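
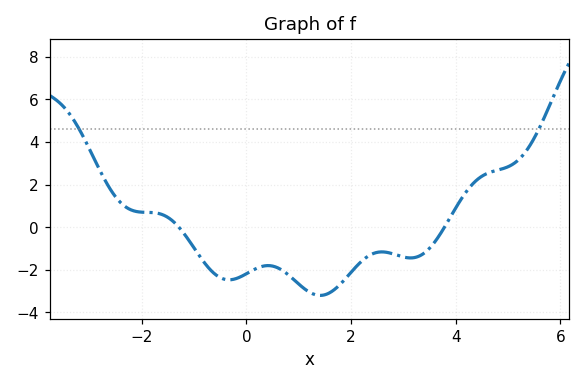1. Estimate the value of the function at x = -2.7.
2.2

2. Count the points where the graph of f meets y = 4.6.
2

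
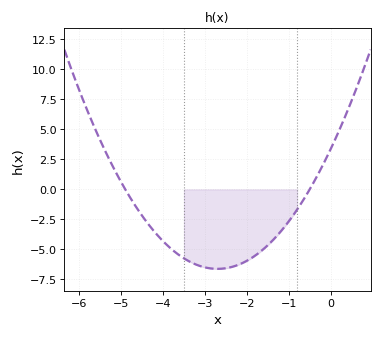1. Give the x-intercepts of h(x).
-4.9, -0.5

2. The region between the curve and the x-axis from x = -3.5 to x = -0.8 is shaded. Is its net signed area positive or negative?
negative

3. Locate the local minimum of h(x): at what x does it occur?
-2.7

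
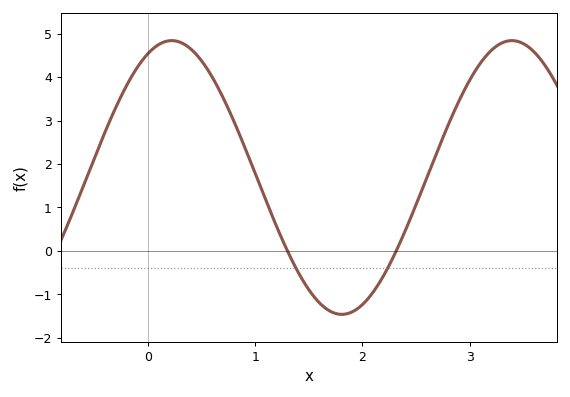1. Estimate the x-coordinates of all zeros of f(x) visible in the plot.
1.3, 2.3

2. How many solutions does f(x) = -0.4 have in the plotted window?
2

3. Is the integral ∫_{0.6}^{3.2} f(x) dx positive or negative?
positive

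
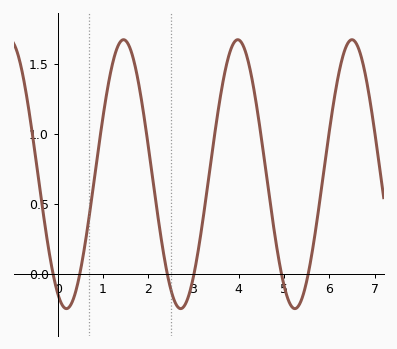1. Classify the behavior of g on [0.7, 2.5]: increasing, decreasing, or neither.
neither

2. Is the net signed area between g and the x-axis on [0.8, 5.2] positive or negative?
positive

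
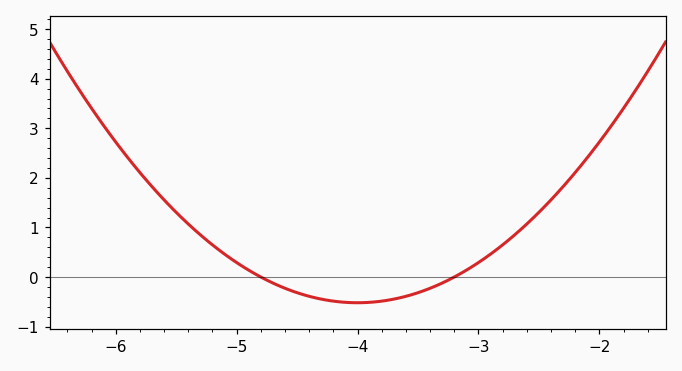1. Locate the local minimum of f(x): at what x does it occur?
-4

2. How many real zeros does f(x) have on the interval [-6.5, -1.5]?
2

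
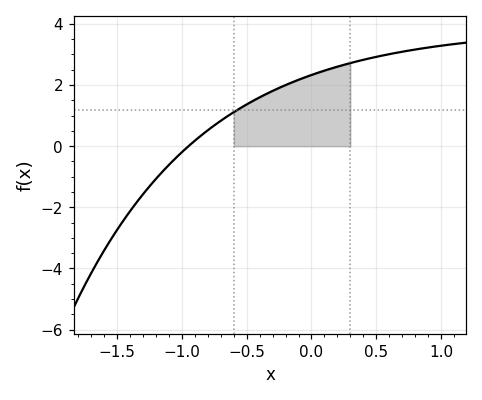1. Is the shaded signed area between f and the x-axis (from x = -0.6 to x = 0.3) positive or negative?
positive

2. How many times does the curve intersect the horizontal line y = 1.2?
1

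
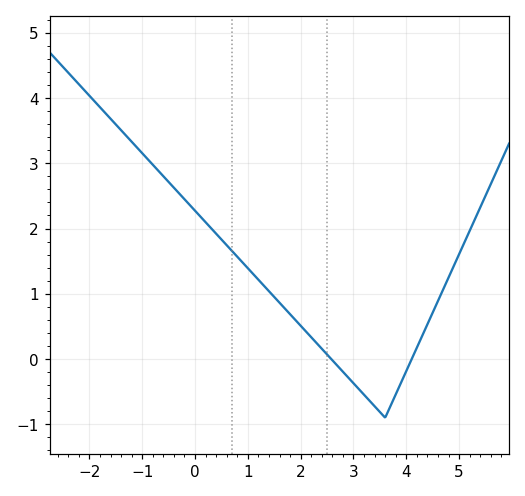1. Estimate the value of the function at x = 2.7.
-0.107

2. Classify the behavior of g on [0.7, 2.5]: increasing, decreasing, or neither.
decreasing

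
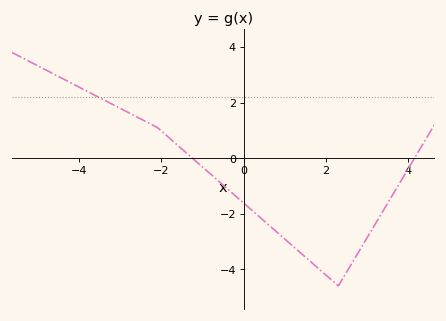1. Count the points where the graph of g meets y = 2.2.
1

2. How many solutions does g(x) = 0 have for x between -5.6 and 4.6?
2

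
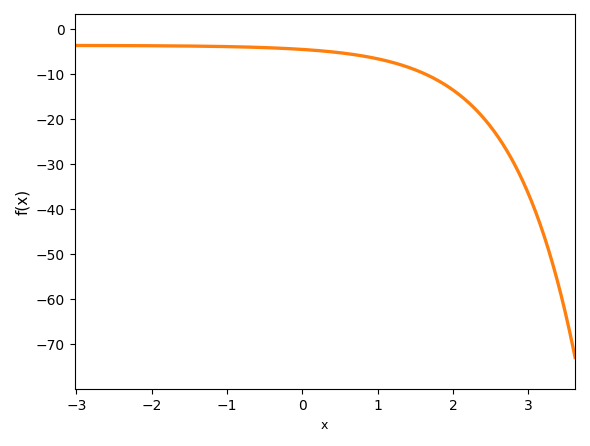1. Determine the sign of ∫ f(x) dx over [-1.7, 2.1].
negative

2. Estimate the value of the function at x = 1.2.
-7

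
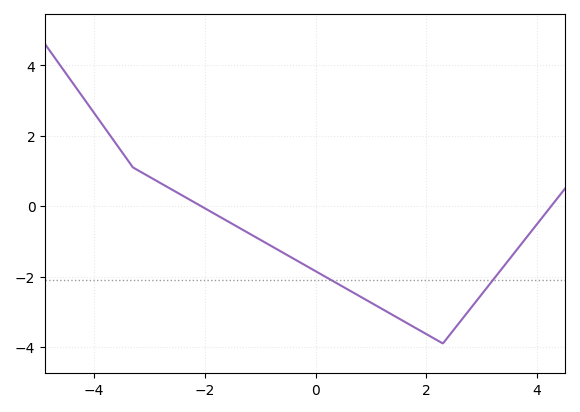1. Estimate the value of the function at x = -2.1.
0.029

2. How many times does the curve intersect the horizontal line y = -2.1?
2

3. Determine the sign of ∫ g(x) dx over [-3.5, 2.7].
negative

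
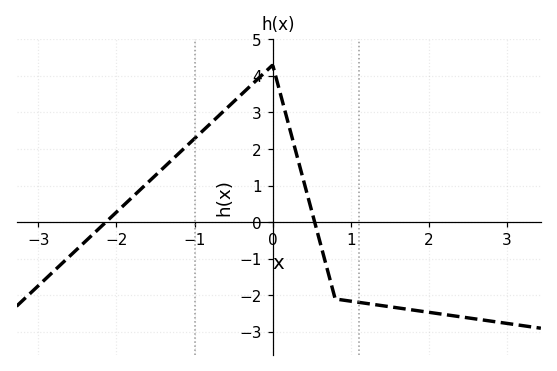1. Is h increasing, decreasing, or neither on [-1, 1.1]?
neither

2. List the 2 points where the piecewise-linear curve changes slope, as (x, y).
(0, 4.3); (0.8, -2.1)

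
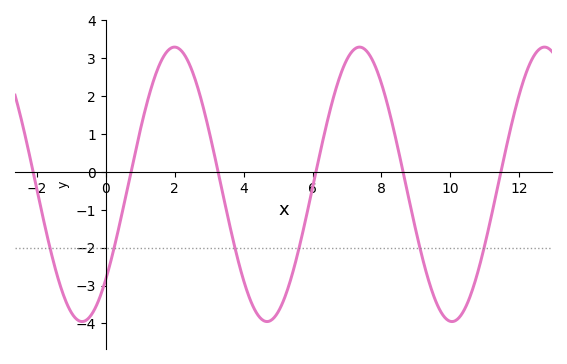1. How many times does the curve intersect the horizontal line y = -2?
6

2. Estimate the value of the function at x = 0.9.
0.7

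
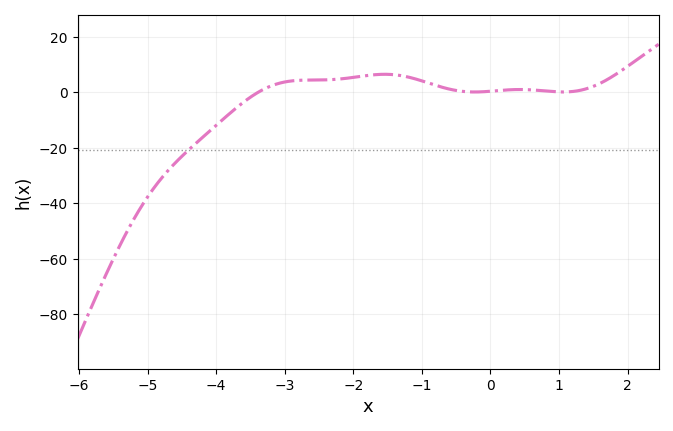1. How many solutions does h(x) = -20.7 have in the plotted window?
1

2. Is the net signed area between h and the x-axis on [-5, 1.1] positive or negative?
negative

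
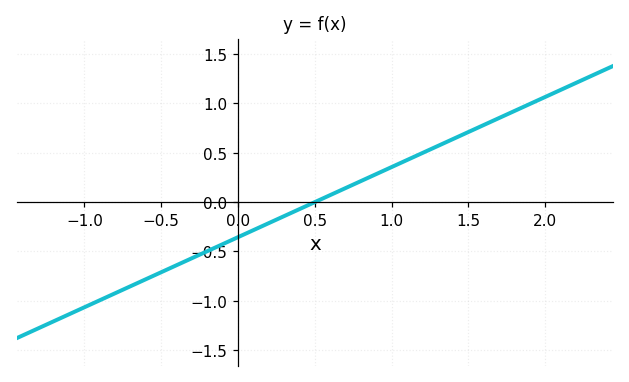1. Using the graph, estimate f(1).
0.355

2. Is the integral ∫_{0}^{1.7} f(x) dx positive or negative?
positive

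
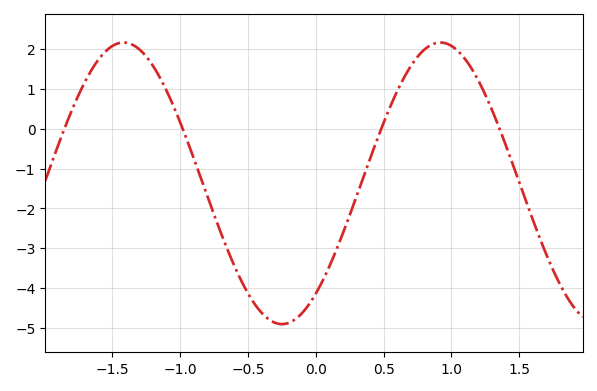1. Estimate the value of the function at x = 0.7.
1.6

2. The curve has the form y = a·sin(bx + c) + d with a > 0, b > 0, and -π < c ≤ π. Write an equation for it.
y = 3.53sin(2.7x - 0.9) - 1.37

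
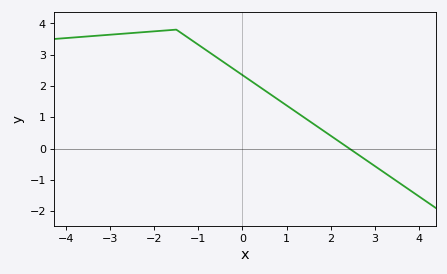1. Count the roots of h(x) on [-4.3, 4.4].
1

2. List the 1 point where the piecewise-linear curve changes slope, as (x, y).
(-1.5, 3.8)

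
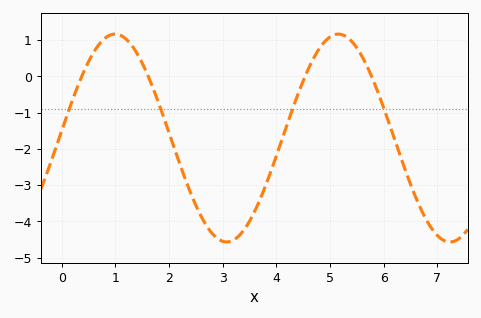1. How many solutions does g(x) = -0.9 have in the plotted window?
4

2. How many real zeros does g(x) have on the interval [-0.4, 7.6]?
4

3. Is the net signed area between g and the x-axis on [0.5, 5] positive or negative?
negative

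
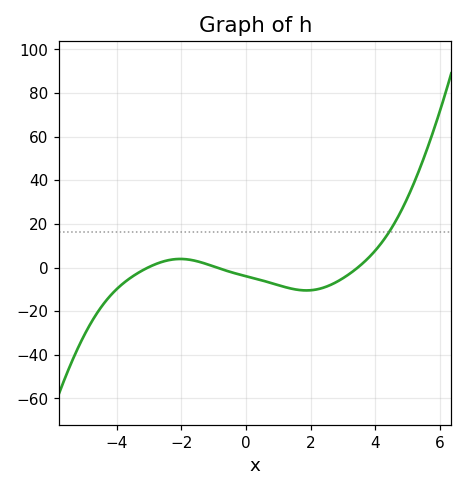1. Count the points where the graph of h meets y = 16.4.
1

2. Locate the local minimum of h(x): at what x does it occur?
1.87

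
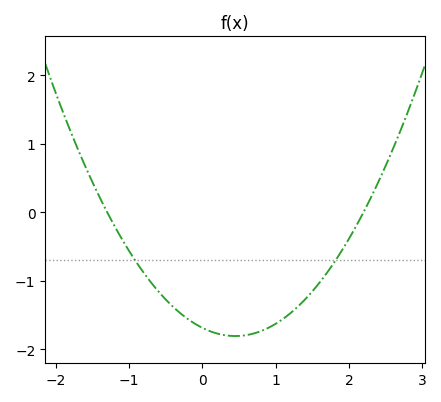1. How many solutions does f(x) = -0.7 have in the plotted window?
2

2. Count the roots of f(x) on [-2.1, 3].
2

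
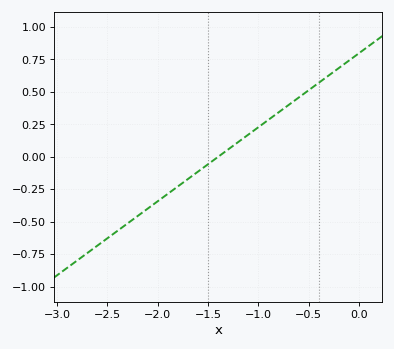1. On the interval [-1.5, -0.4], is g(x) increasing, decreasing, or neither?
increasing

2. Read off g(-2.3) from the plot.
-0.5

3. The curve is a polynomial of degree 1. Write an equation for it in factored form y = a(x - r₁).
y = 0.57(x + 1.4)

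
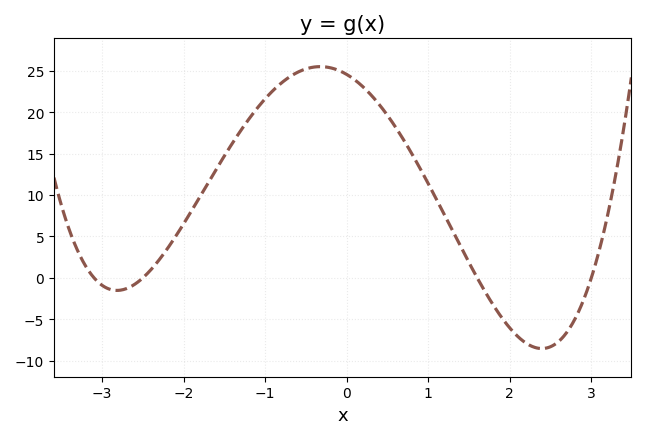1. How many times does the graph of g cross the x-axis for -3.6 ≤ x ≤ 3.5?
4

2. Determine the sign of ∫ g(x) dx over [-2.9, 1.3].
positive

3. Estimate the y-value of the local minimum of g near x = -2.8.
-1.5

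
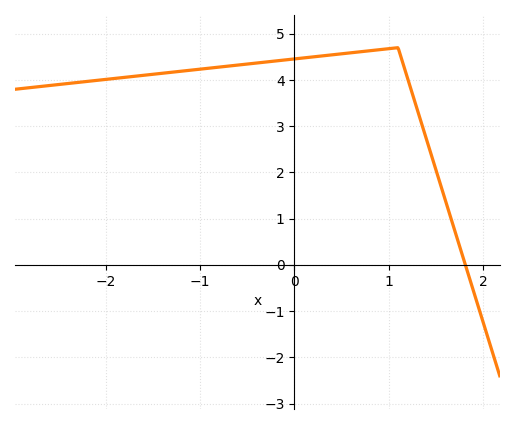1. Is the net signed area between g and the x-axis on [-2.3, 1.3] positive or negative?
positive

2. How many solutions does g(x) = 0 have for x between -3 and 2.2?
1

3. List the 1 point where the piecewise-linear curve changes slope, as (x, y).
(1.1, 4.7)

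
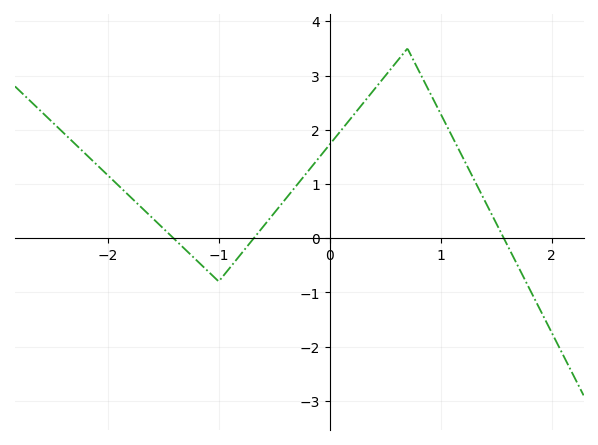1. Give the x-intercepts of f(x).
-1.4, -0.7, 1.6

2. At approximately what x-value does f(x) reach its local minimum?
-1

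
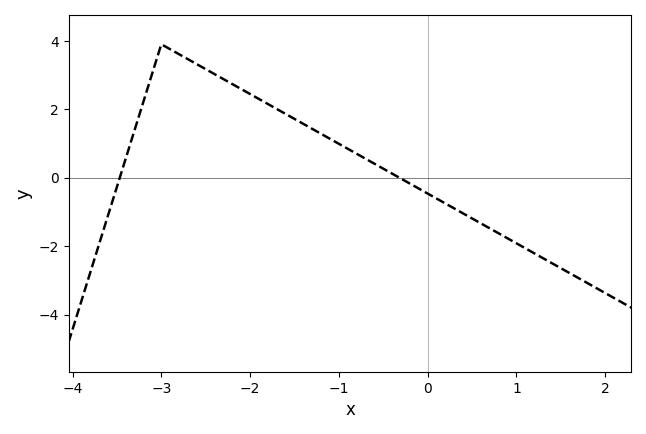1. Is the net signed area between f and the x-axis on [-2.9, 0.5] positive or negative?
positive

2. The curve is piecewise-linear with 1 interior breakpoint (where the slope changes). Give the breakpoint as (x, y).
(-3, 3.9)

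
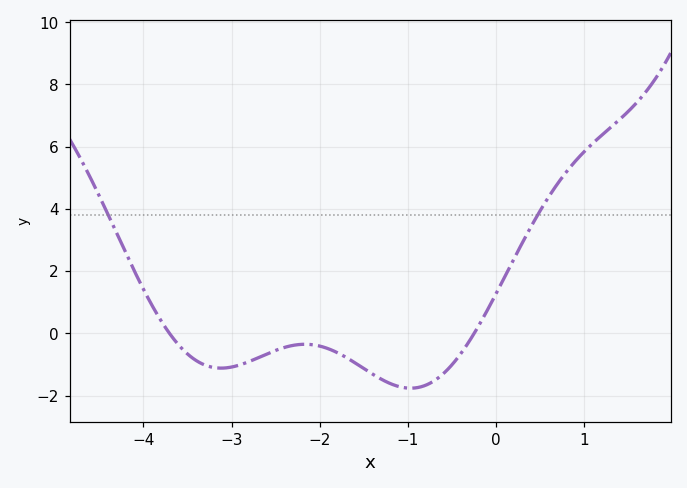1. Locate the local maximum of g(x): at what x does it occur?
-2.2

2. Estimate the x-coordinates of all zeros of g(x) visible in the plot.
-3.7, -0.2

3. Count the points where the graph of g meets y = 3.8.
2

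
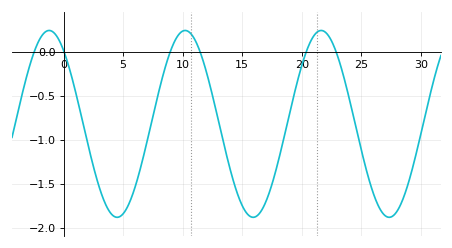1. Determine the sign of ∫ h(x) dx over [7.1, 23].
negative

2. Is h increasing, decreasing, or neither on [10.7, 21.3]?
neither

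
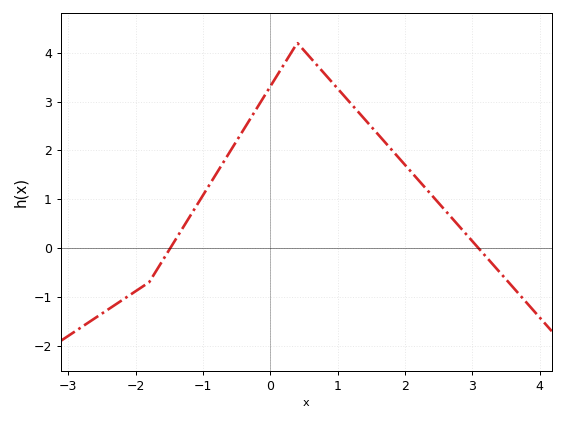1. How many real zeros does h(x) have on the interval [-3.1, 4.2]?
2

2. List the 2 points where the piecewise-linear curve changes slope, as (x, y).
(-1.8, -0.7); (0.4, 4.2)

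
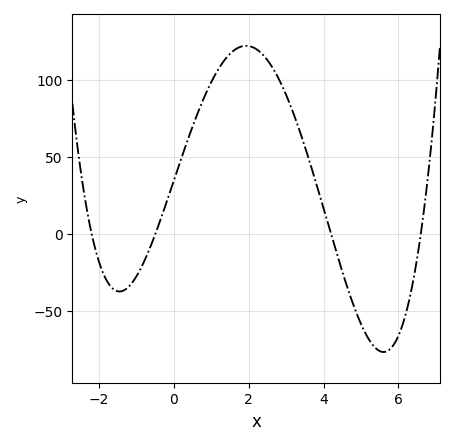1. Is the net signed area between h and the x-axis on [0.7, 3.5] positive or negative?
positive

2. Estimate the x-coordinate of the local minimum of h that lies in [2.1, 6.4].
5.6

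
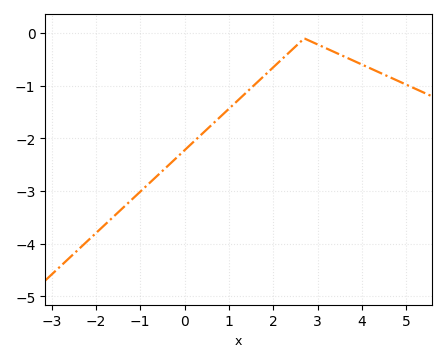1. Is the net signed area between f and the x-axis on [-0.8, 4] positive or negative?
negative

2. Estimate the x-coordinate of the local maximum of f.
2.8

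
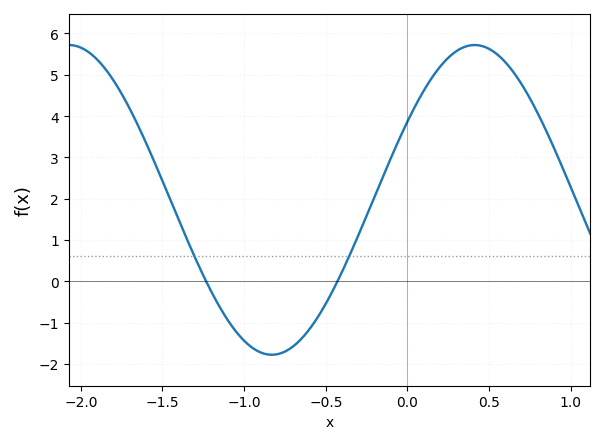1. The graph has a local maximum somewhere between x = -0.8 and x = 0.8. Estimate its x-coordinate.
0.4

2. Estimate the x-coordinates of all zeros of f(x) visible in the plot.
-1.25, -0.45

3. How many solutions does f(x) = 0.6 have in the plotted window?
2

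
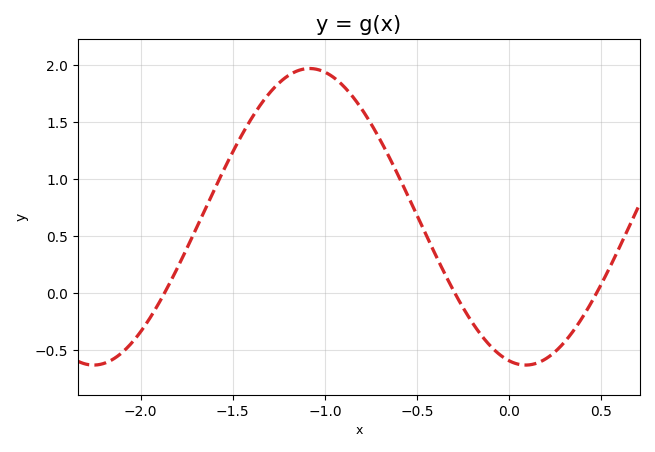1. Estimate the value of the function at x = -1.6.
0.9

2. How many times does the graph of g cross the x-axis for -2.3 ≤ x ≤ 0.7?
3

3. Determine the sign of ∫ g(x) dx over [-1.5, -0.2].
positive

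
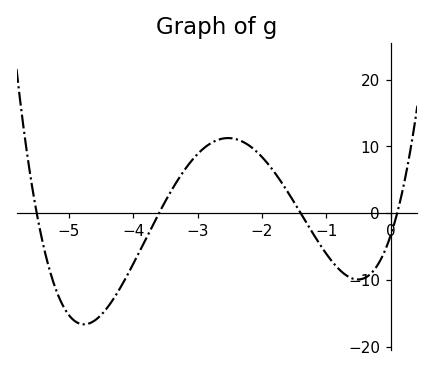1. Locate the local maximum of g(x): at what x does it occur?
-2.53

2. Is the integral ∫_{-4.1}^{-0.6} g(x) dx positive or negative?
positive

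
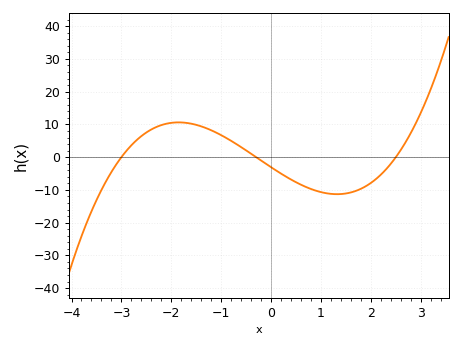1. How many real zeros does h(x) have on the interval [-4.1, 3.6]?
3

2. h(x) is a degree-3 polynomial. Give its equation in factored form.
y = 1.37(x + 3)(x + 0.3)(x - 2.5)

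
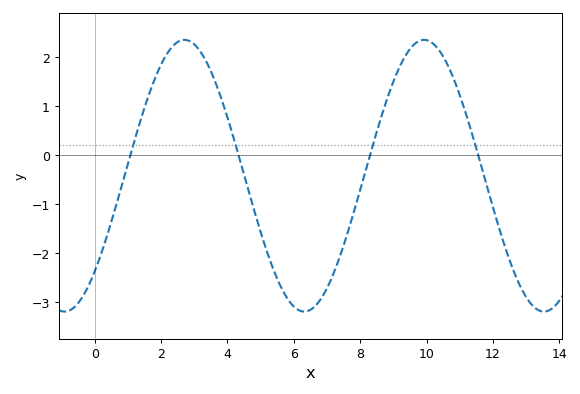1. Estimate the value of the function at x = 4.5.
-0.4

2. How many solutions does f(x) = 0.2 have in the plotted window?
4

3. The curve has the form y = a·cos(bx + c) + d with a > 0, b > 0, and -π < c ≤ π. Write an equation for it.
y = 2.77cos(0.87x - 2.35) - 0.42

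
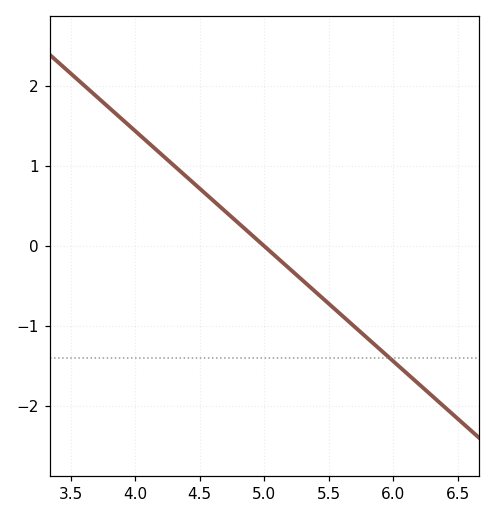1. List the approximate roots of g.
5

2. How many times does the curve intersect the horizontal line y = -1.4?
1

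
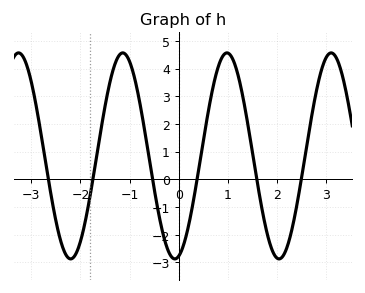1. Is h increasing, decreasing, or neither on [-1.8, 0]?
neither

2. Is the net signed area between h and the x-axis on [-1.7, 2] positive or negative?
positive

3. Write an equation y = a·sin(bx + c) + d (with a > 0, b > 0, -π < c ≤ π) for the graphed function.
y = 3.72sin(3x - 1.3) + 0.85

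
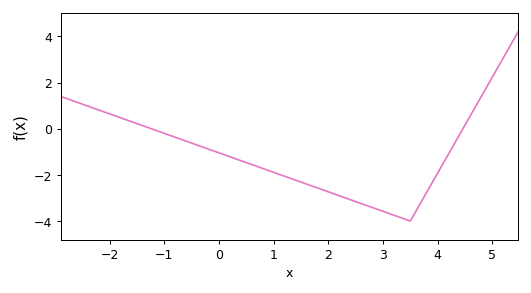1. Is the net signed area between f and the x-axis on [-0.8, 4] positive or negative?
negative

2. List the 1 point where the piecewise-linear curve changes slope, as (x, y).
(3.5, -4)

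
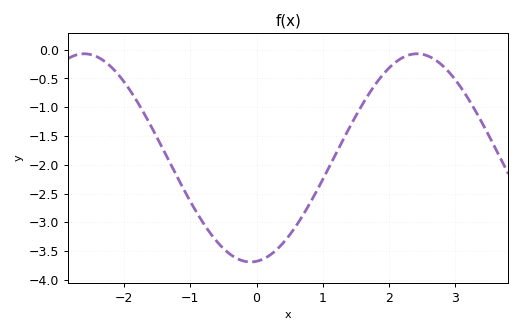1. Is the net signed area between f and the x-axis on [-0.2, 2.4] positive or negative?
negative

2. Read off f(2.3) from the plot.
-0.1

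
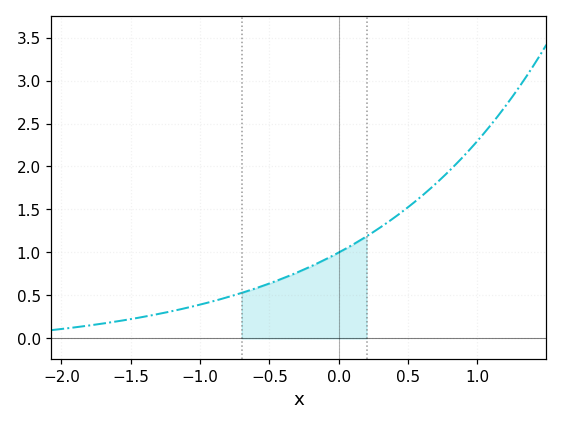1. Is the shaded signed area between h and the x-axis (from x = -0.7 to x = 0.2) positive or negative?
positive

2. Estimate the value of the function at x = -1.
0.4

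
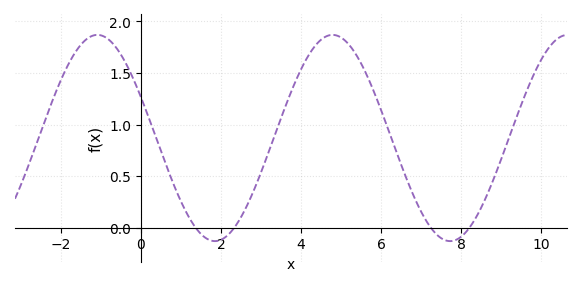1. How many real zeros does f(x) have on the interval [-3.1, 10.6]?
4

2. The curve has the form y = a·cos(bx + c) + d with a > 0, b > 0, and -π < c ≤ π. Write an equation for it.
y = 1cos(1.07x + 1.16) + 0.87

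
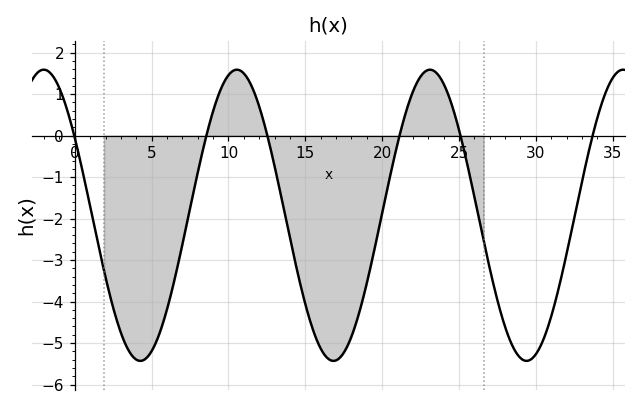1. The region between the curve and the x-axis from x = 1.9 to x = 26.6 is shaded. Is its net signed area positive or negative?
negative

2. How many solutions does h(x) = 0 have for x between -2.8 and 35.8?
6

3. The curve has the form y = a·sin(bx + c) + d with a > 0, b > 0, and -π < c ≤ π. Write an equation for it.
y = 3.51sin(0.5x + 2.58) - 1.92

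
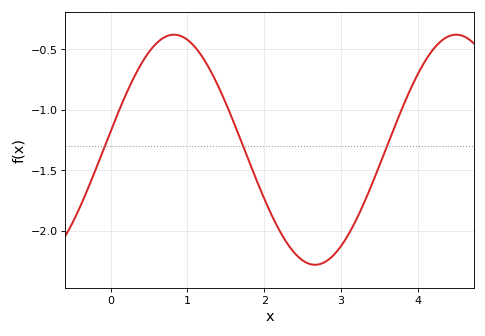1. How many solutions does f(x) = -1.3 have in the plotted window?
3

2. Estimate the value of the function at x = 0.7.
-0.4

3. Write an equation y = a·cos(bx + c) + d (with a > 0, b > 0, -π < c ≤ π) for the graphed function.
y = 0.95cos(1.7x - 1.4) - 1.33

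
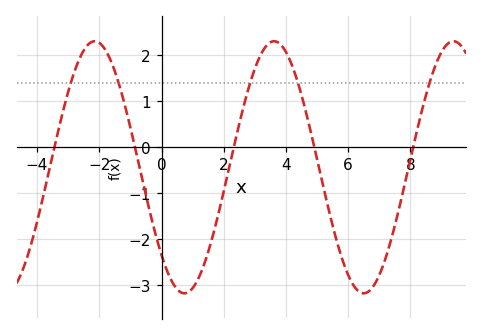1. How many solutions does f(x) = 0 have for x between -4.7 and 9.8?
5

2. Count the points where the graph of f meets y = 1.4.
5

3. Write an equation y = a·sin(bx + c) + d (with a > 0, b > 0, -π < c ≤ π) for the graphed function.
y = 2.74sin(1.1x - 2.4) - 0.44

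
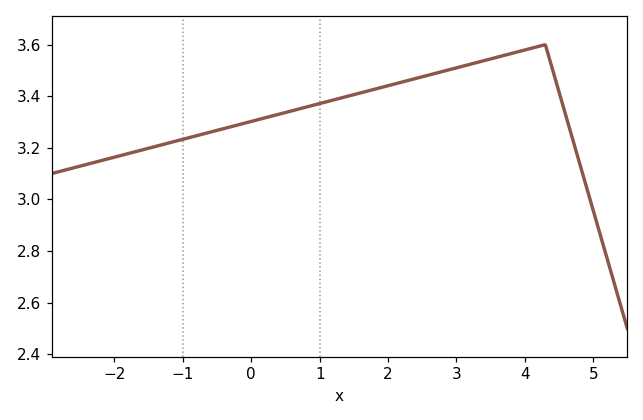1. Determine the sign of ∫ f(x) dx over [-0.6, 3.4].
positive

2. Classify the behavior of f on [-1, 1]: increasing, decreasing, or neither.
increasing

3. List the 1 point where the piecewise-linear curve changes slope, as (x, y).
(4.3, 3.6)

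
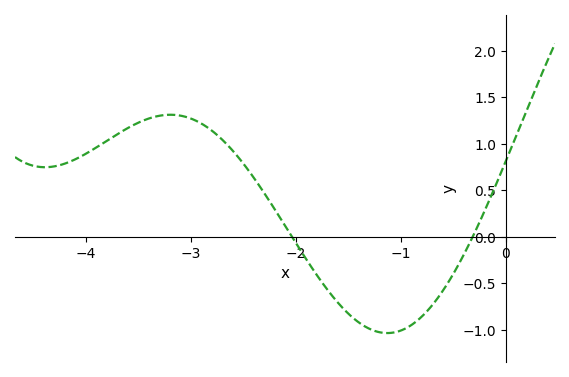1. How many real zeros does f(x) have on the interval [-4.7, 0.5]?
2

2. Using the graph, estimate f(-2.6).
0.95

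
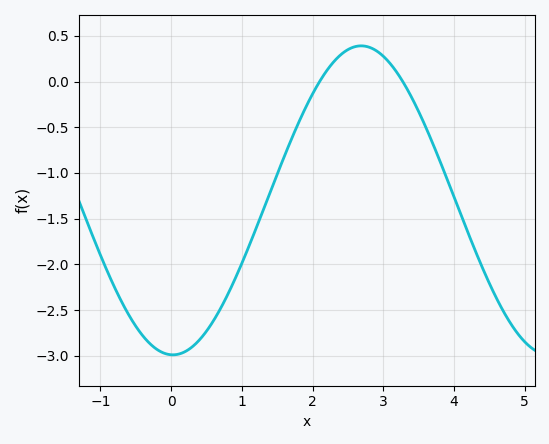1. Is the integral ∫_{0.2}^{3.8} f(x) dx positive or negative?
negative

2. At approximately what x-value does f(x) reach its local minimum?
0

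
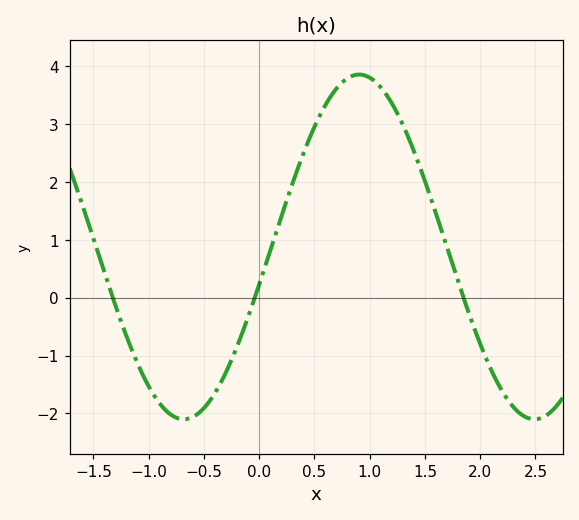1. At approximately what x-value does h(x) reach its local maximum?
0.904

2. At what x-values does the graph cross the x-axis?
-1.32, -0.04, 1.85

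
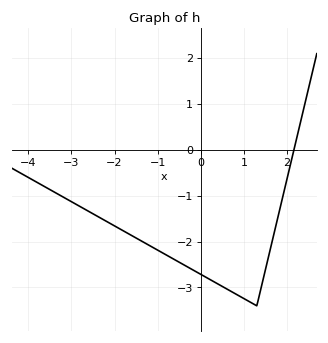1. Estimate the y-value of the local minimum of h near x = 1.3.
-3.4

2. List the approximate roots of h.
2.16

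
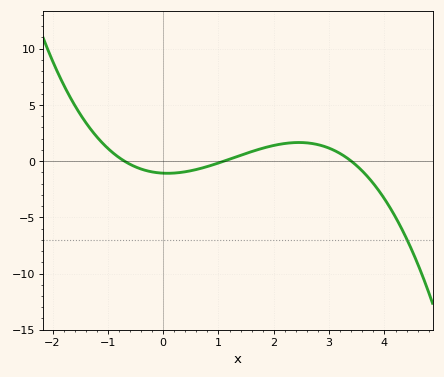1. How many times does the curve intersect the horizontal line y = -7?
1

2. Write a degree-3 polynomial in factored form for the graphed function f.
y = -0.41(x + 0.7)(x - 1.1)(x - 3.4)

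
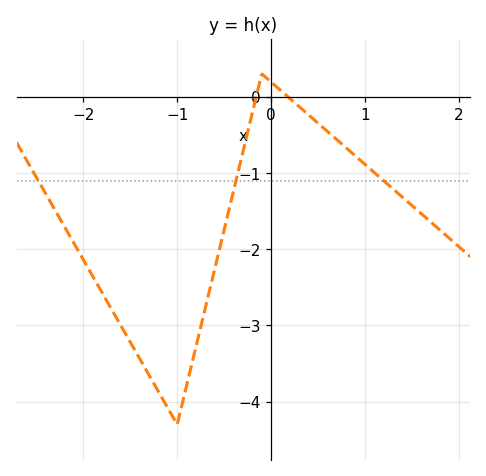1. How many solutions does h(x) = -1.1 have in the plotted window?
3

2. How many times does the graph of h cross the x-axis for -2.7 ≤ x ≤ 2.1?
2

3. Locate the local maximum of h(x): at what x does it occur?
-0.099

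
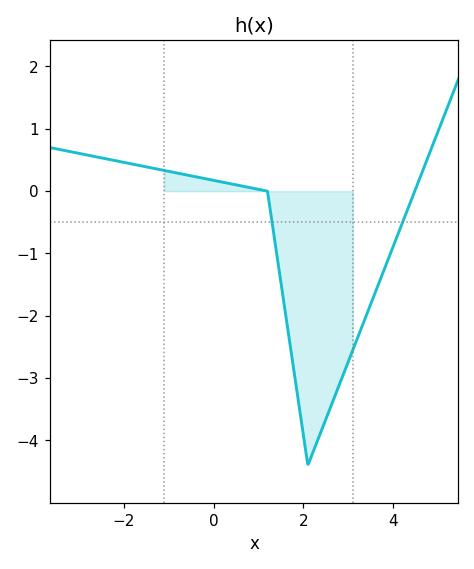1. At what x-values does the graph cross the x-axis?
1.2, 4.48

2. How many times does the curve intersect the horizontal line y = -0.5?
2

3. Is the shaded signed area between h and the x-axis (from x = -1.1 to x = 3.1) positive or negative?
negative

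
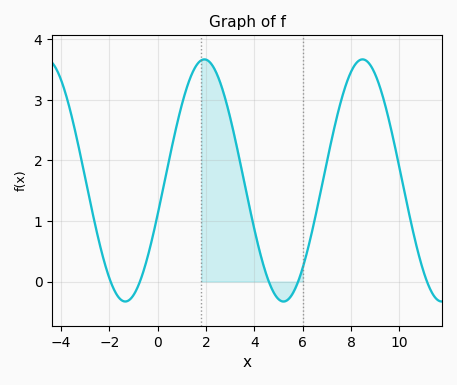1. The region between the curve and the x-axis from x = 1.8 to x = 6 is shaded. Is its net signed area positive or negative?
positive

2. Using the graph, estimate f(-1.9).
-0.053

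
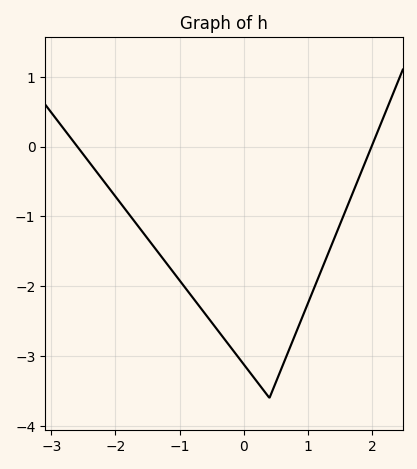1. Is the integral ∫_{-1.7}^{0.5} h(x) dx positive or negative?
negative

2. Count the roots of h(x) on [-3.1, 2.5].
2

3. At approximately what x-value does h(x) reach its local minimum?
0.399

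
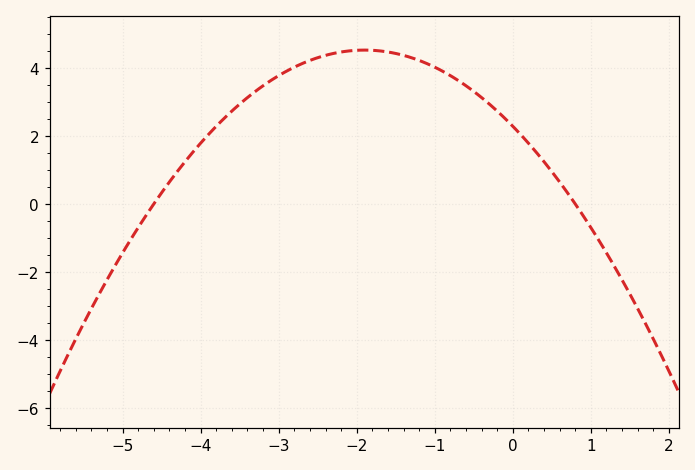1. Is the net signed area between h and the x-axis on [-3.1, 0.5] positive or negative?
positive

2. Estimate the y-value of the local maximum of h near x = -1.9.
4.6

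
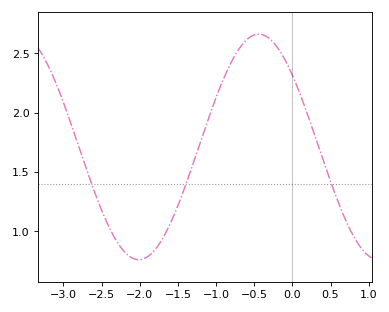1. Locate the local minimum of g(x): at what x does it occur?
-2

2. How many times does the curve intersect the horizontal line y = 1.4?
3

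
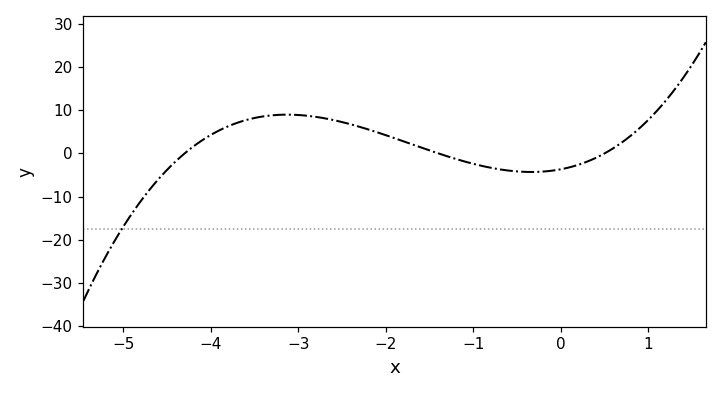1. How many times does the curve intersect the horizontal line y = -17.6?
1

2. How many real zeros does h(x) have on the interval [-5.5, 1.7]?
3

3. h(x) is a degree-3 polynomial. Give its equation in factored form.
y = 1.22(x + 4.3)(x + 1.4)(x - 0.5)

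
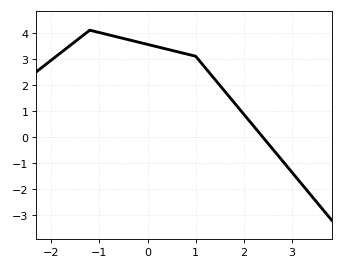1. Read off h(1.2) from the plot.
2.7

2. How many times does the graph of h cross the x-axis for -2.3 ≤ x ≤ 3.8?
1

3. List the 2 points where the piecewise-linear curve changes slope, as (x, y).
(-1.2, 4.1); (1, 3.1)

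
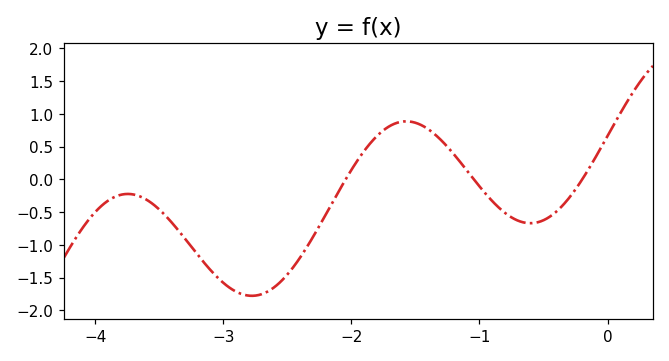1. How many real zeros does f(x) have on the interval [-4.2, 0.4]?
3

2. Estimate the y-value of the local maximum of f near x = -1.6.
0.9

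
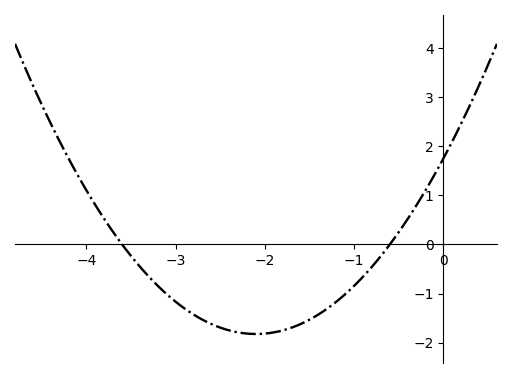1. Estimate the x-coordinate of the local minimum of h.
-2.1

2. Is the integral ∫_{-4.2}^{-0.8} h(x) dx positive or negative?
negative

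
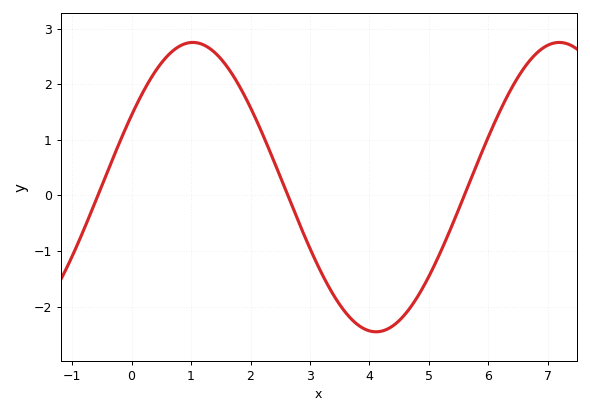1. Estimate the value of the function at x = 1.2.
2.71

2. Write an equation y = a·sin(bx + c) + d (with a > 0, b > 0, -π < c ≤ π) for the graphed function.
y = 2.6sin(1.02x + 0.52) + 0.15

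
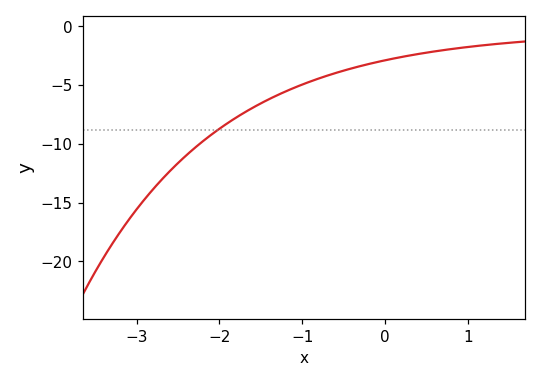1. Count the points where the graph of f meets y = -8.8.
1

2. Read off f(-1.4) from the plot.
-6.18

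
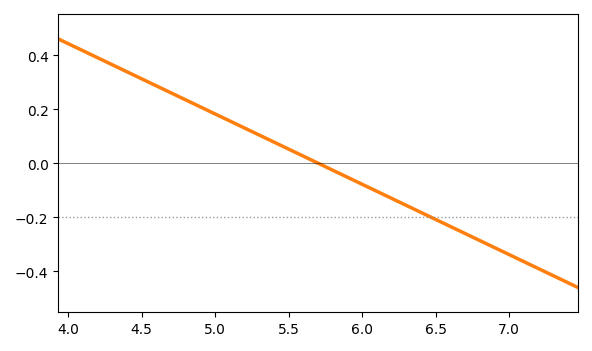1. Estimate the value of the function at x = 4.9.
0.208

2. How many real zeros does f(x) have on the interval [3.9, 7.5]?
1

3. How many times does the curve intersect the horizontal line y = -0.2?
1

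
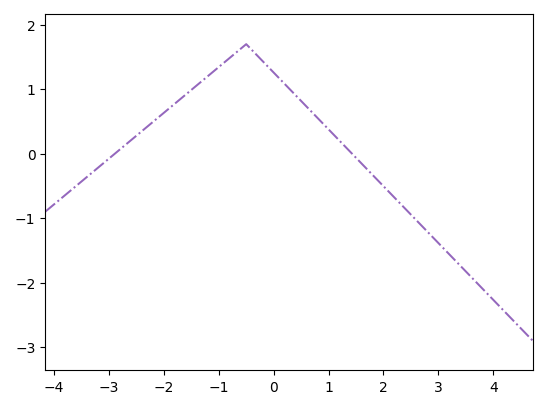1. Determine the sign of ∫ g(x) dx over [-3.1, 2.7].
positive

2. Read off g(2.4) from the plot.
-0.857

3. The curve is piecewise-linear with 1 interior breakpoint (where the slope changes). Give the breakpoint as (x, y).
(-0.5, 1.7)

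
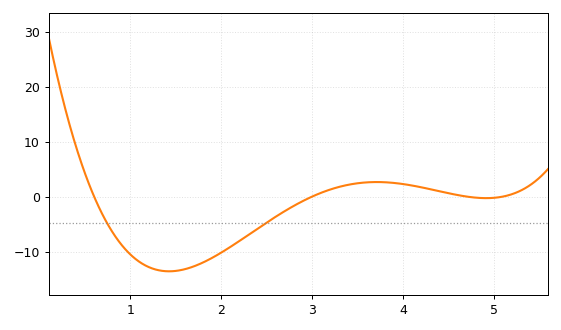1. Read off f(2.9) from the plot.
-1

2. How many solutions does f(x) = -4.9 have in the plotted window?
2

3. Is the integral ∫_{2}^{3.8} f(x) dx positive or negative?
negative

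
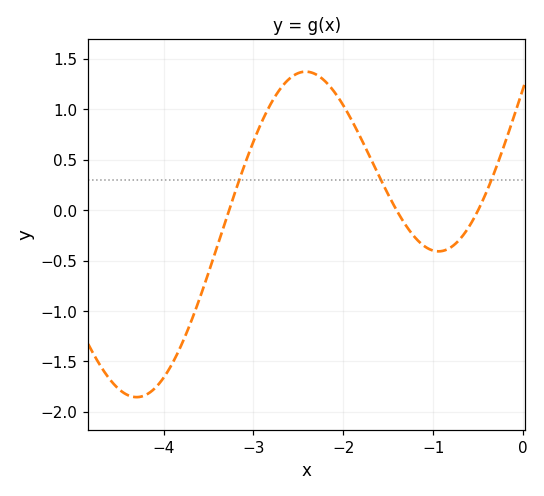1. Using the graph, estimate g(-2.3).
1.35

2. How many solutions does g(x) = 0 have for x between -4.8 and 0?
3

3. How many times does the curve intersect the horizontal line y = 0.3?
3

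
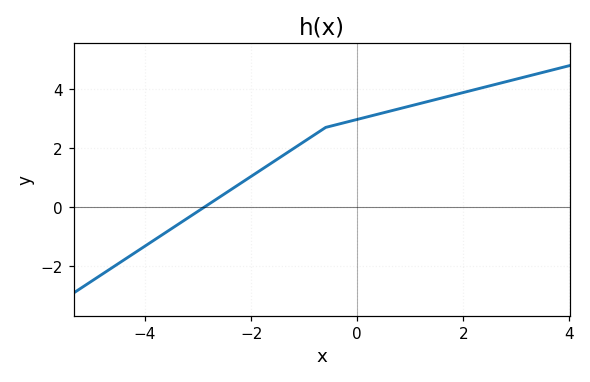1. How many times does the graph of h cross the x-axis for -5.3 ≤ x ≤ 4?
1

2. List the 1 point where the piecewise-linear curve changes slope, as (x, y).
(-0.6, 2.7)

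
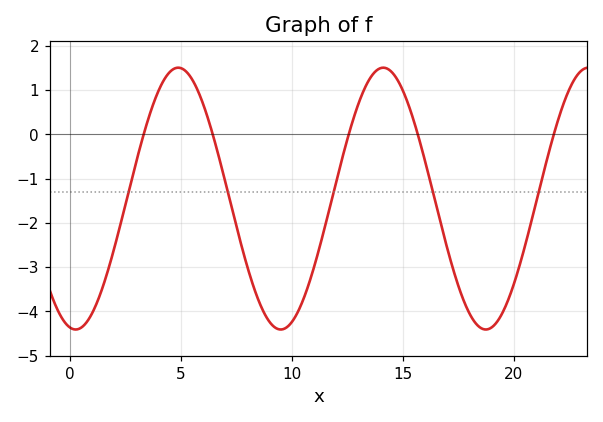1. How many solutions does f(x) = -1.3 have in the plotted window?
5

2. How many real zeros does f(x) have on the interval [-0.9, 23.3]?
5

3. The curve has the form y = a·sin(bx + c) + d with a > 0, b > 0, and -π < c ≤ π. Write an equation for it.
y = 2.96sin(0.68x - 1.8) - 1.45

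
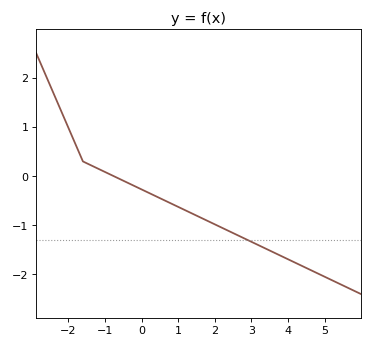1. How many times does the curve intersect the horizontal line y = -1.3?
1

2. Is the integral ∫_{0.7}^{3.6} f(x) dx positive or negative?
negative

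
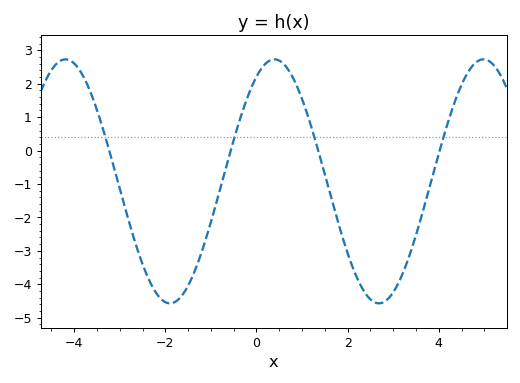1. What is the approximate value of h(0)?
2.2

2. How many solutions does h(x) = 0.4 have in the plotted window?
4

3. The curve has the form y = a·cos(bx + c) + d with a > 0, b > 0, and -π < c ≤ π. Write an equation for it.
y = 3.65cos(1.4x - 0.54) - 0.92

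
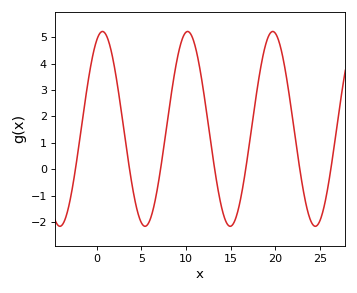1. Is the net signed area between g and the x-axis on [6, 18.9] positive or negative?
positive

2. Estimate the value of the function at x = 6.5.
-1.2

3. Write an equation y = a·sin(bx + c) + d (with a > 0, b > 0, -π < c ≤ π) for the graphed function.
y = 3.68sin(0.66x + 1.1) + 1.53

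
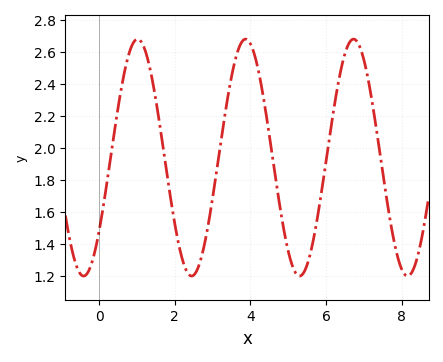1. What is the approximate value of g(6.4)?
2.5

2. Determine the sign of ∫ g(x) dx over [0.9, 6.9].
positive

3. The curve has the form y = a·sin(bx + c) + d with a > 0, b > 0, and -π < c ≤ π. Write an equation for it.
y = 0.74sin(2.2x - 0.67) + 1.94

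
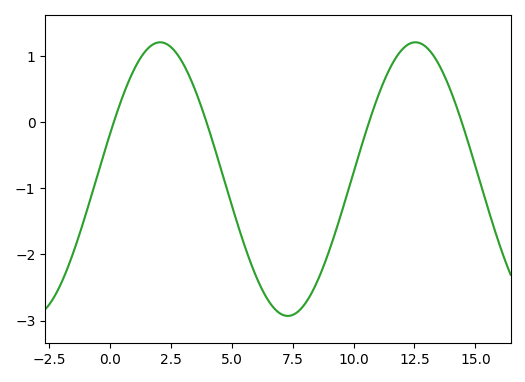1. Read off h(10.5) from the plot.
-0.2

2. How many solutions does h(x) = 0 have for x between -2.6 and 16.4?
4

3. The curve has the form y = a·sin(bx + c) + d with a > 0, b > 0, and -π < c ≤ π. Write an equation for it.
y = 2.07sin(0.6x + 0.33) - 0.86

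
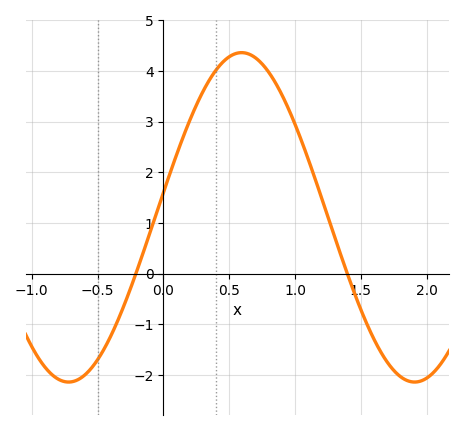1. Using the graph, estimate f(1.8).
-2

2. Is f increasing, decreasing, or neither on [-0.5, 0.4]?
increasing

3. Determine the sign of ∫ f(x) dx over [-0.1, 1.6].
positive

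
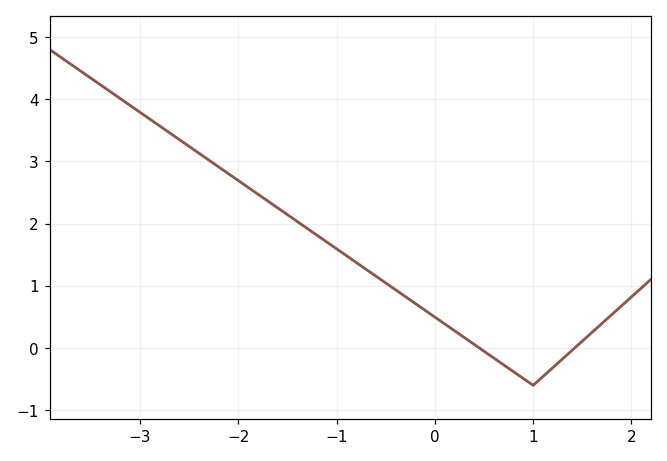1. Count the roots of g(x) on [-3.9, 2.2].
2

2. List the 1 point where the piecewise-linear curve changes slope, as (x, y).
(1, -0.6)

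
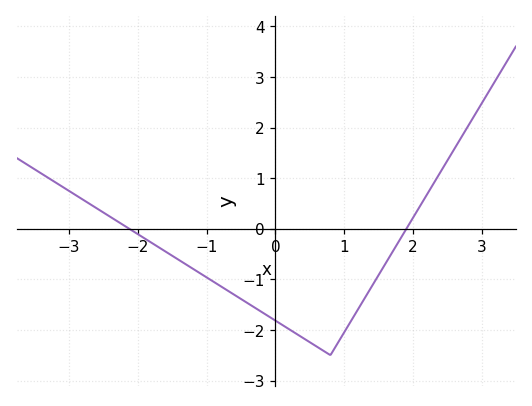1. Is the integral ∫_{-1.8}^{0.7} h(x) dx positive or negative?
negative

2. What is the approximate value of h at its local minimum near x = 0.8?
-2.5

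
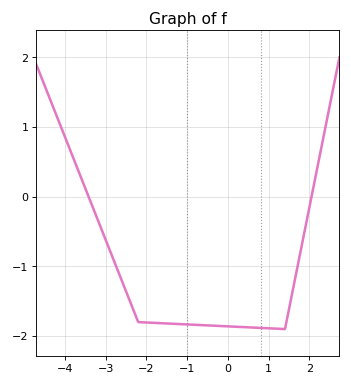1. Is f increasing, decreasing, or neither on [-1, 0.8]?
decreasing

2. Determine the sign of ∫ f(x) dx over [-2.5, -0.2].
negative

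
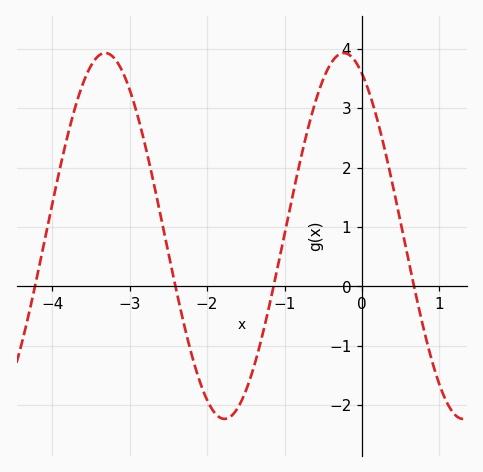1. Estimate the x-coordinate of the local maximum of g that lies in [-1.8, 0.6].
-0.2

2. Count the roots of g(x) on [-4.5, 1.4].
4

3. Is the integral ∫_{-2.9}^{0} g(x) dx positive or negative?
positive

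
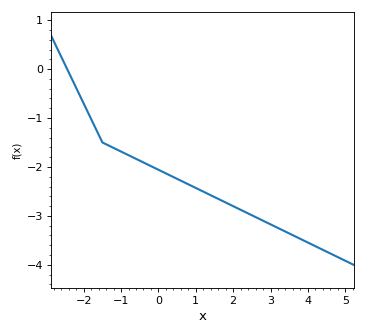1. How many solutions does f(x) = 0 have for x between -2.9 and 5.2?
1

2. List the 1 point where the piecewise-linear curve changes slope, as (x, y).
(-1.5, -1.5)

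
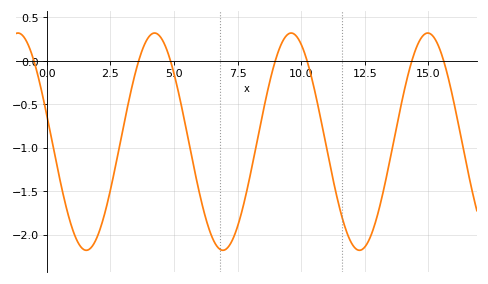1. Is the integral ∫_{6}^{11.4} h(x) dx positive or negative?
negative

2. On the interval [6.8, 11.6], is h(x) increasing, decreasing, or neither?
neither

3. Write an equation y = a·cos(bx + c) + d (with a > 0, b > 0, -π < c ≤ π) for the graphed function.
y = 1.25cos(1.2x + 1.3) - 0.93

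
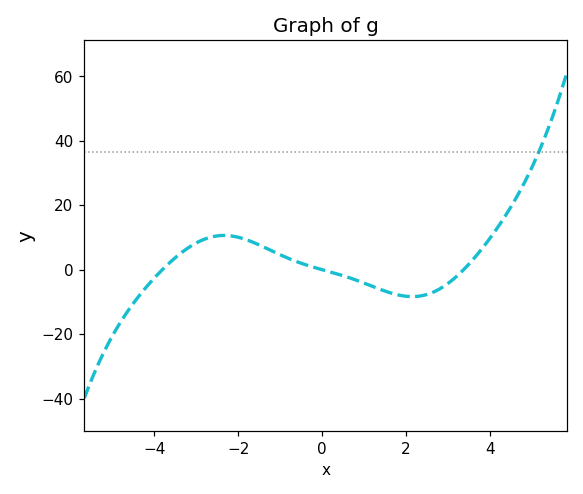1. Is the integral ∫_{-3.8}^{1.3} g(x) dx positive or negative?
positive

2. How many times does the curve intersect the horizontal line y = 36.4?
1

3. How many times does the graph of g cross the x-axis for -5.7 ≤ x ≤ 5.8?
3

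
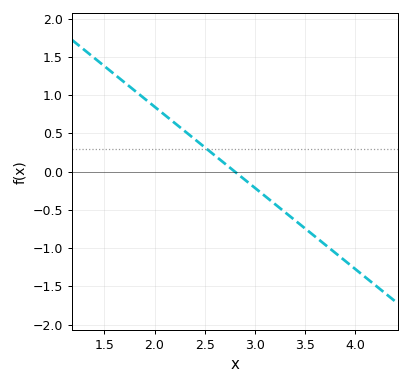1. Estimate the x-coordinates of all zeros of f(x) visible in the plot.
2.8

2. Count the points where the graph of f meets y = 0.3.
1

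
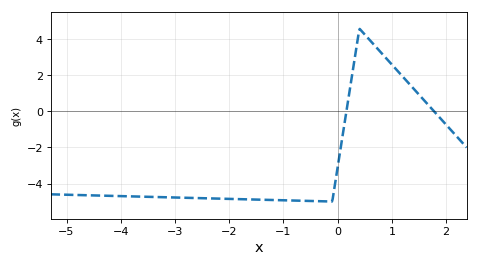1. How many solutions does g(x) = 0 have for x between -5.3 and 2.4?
2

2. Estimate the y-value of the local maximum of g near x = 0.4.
4.6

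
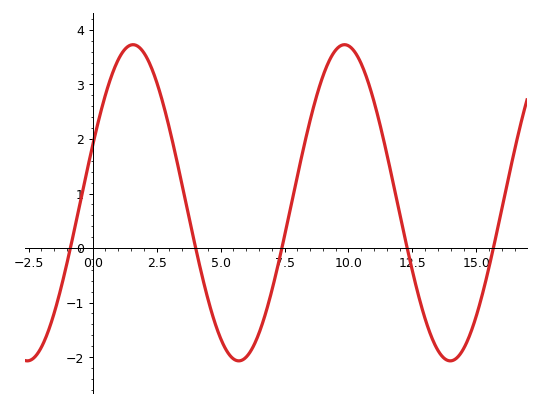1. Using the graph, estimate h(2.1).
3.5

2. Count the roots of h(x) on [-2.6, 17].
5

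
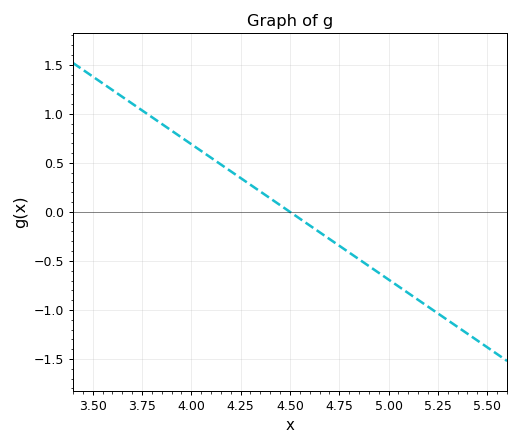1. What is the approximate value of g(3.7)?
1.1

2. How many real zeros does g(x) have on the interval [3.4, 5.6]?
1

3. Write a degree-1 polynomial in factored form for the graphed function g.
y = -1.38(x - 4.5)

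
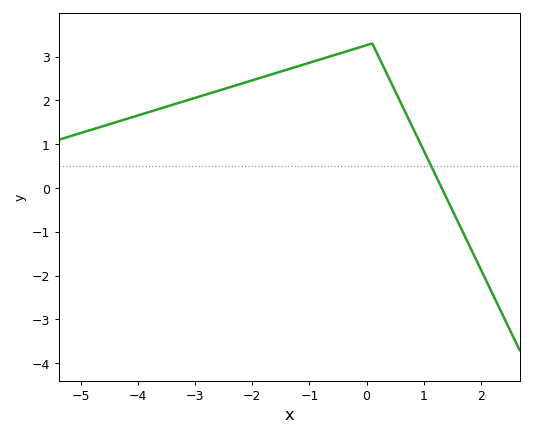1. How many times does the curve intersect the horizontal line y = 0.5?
1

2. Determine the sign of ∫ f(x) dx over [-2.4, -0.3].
positive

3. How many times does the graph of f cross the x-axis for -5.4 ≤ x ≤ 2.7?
1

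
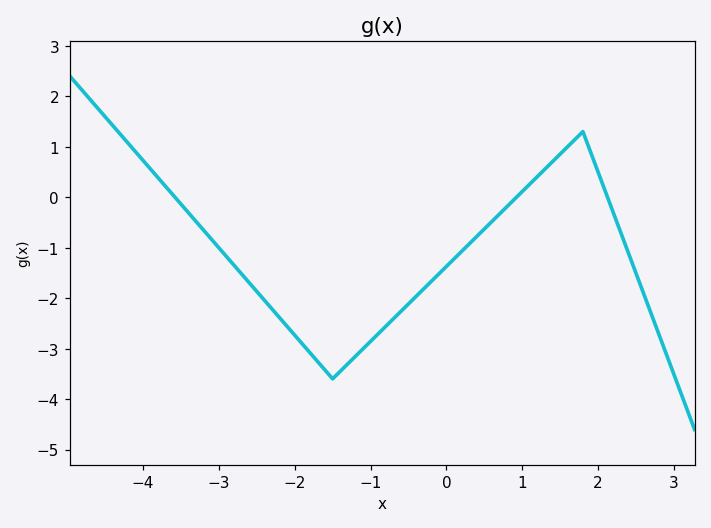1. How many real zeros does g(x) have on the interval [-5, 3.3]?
3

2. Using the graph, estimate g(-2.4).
-2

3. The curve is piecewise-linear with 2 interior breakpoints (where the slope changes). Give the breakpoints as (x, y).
(-1.5, -3.6); (1.8, 1.3)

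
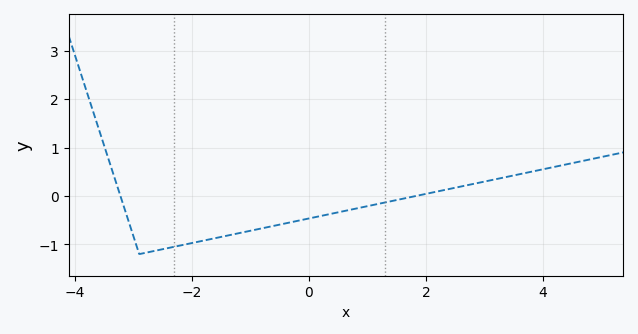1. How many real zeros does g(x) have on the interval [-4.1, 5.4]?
2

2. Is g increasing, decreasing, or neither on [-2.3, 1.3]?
increasing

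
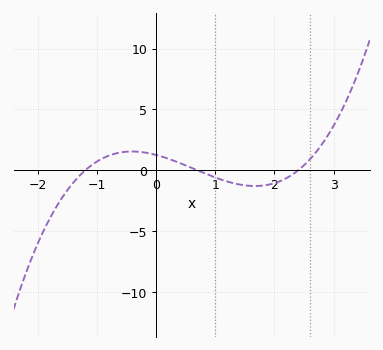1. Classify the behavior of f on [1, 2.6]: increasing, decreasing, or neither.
neither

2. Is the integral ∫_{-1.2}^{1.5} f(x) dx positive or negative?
positive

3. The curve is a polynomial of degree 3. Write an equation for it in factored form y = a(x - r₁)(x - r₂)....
y = 0.63(x + 1.2)(x - 0.7)(x - 2.4)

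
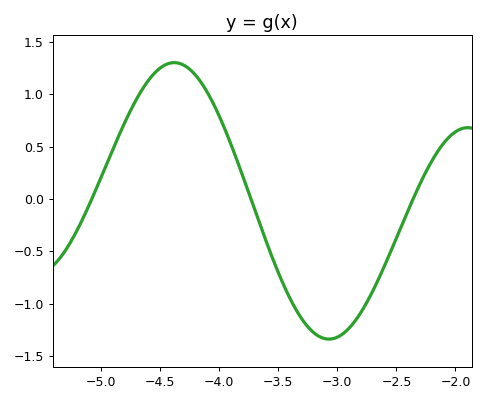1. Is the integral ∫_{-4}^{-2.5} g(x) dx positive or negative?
negative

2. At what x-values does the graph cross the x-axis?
-5.08, -3.73, -2.36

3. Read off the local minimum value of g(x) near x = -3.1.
-1.34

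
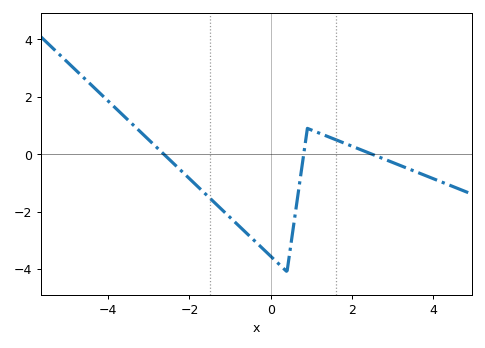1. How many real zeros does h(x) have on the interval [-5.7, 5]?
3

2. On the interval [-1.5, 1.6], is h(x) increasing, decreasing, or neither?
neither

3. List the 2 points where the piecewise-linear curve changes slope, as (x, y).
(0.4, -4.1); (0.9, 0.9)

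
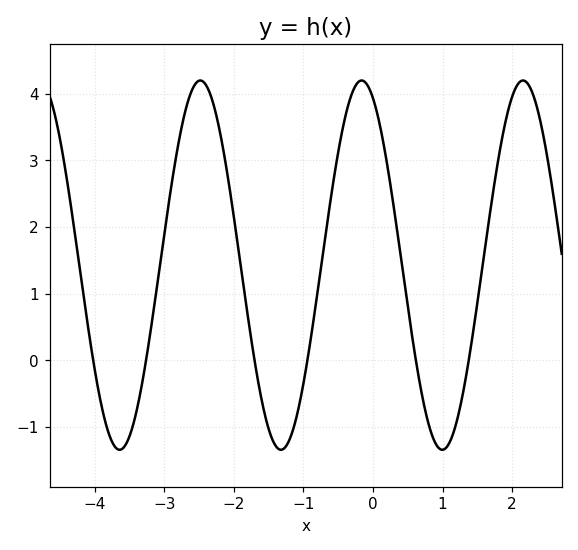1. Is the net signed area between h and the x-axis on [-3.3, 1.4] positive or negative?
positive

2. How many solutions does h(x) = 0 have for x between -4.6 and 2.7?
6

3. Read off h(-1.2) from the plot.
-1.19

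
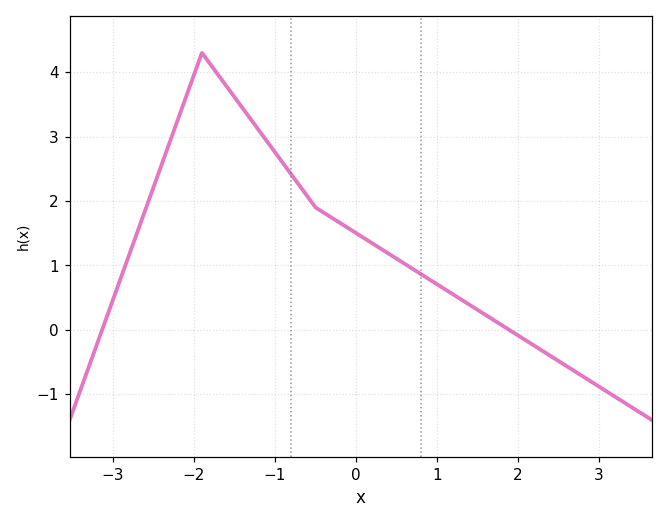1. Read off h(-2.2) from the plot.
3.25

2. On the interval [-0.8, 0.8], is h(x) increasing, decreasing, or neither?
decreasing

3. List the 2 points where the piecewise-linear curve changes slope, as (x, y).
(-1.9, 4.3); (-0.5, 1.9)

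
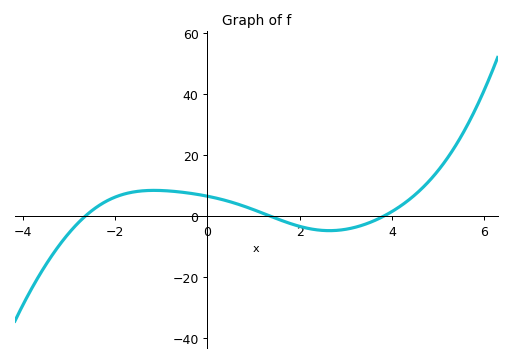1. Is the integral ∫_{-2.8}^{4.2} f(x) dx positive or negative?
positive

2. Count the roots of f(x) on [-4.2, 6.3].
3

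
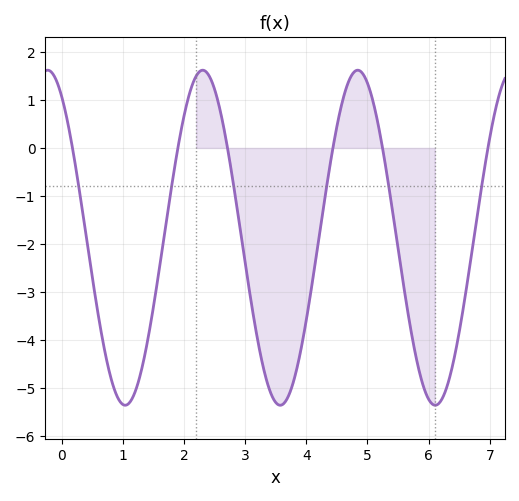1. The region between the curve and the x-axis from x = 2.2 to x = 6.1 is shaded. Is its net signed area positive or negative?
negative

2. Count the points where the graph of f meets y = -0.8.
6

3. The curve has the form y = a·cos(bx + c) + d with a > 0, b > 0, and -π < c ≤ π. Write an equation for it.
y = 3.49cos(2.5x + 0.56) - 1.87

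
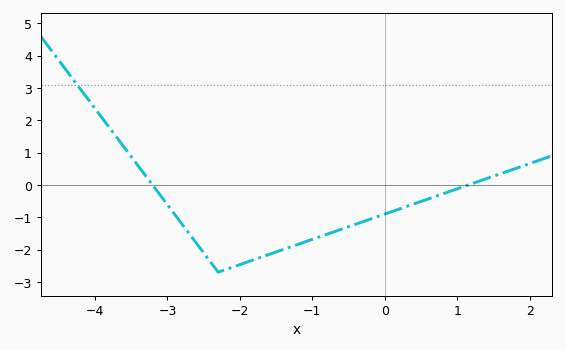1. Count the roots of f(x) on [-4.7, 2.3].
2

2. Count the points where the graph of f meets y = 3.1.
1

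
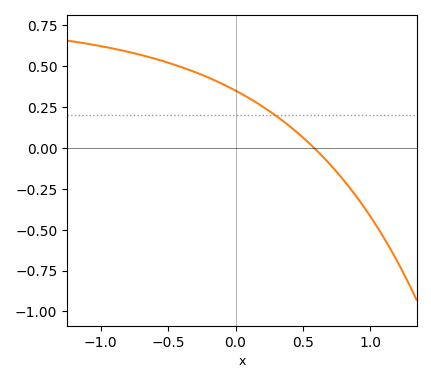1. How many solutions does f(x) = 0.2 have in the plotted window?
1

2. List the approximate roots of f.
0.6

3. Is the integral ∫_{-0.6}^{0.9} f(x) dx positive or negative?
positive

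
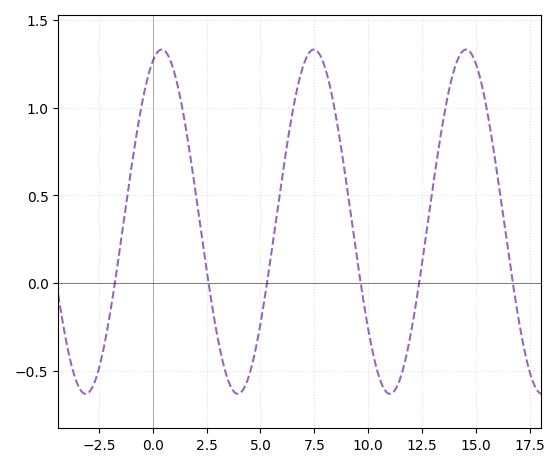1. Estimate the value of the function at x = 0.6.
1.3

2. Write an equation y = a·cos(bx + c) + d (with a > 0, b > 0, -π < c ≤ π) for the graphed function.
y = 0.98cos(0.89x - 0.37) + 0.35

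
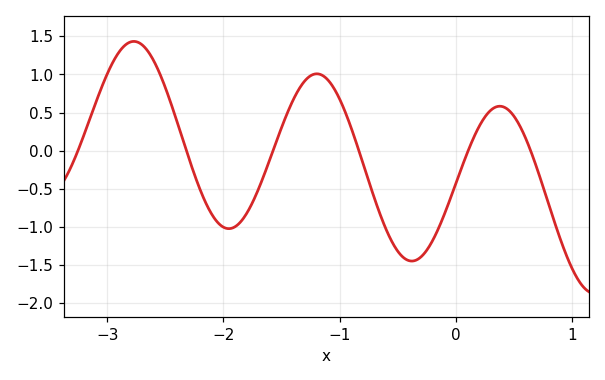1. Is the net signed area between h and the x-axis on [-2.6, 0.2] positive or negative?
negative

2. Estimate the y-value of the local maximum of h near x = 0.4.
0.584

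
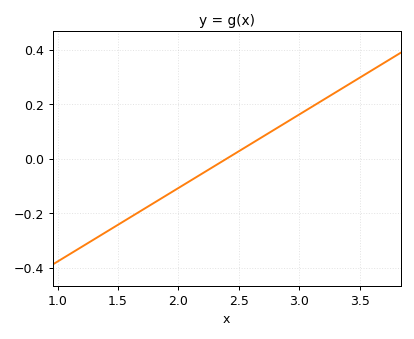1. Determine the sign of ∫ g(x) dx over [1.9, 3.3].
positive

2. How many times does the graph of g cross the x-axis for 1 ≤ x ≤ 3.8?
1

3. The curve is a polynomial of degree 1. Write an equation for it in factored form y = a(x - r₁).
y = 0.27(x - 2.4)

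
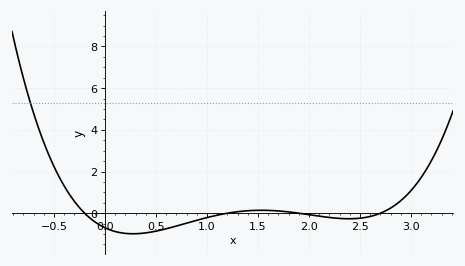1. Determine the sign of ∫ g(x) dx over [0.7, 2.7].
negative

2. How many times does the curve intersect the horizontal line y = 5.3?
1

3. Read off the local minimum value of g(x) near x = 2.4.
-0.2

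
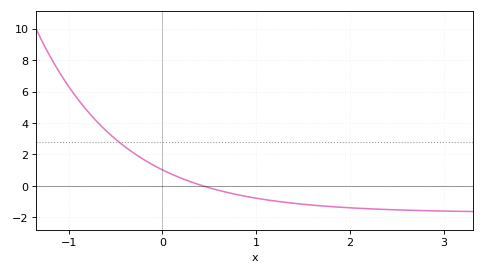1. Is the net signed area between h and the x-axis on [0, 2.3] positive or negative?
negative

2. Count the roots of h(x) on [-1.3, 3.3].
1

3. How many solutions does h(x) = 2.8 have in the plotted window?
1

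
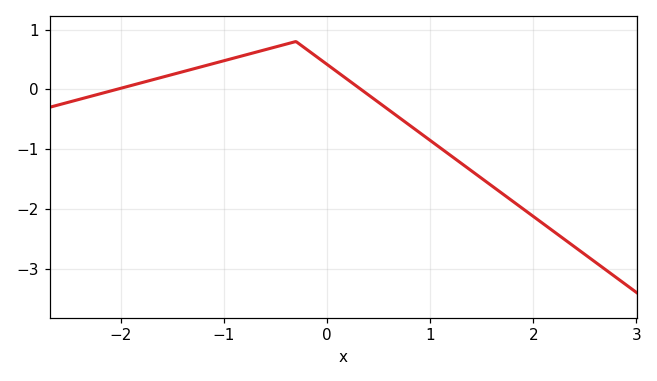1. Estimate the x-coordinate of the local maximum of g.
-0.3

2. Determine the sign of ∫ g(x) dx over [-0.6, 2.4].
negative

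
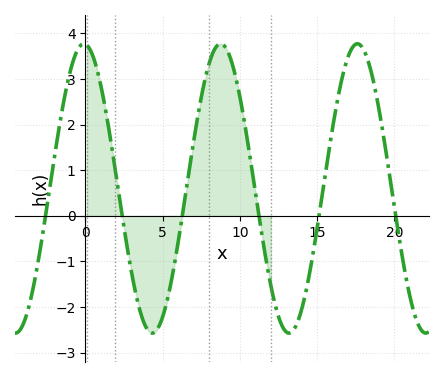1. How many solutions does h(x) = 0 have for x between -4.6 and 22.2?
6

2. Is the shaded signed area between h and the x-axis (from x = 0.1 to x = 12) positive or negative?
positive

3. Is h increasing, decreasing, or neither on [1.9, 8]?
neither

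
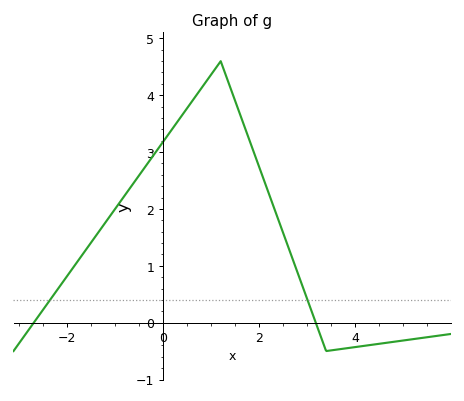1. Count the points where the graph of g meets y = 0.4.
2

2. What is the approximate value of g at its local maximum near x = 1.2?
4.6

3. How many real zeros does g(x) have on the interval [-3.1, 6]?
2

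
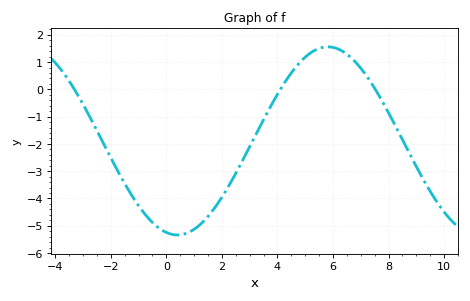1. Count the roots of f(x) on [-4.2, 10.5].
3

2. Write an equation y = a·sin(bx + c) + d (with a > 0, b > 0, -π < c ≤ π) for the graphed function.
y = 3.45sin(0.58x - 1.8) - 1.89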